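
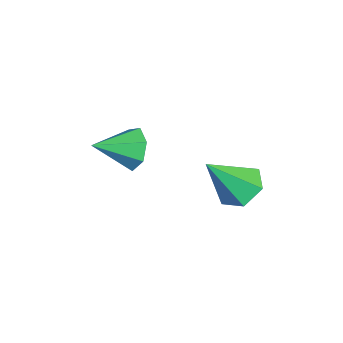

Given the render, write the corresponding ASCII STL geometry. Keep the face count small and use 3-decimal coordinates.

solid 
facet normal -0.253 0.882 -0.397
outer loop
vertex 3.123 0.871 3.08
vertex 2.721 0.457 2.416
vertex 2.385 0.709 3.19
endloop
endfacet
facet normal 0.152 -0.020 0.988
outer loop
vertex 3.123 0.871 3.08
vertex 2.385 0.709 3.19
vertex 3.119 -0.937 3.044
endloop
endfacet
facet normal -0.252 0.883 -0.397
outer loop
vertex 2.385 0.709 3.19
vertex 2.721 0.457 2.416
vertex 1.9 0.358 2.717
endloop
endfacet
facet normal -0.539 -0.310 0.783
outer loop
vertex 2.385 0.709 3.19
vertex 1.9 0.358 2.717
vertex 3.119 -0.937 3.044
endloop
endfacet
facet normal -0.252 0.882 -0.397
outer loop
vertex 1.9 0.358 2.717
vertex 2.721 0.457 2.416
vertex 2.032 0.081 2.018
endloop
endfacet
facet normal -0.738 -0.663 0.124
outer loop
vertex 1.9 0.358 2.717
vertex 2.032 0.081 2.018
vertex 3.119 -0.937 3.044
endloop
endfacet
facet normal -0.253 0.883 -0.397
outer loop
vertex 2.032 0.081 2.018
vertex 2.721 0.457 2.416
vertex 2.683 0.088 1.619
endloop
endfacet
facet normal -0.296 -0.816 -0.497
outer loop
vertex 2.032 0.081 2.018
vertex 2.683 0.088 1.619
vertex 3.119 -0.937 3.044
endloop
endfacet
facet normal -0.251 0.883 -0.397
outer loop
vertex 2.683 0.088 1.619
vertex 2.721 0.457 2.416
vertex 3.363 0.372 1.82
endloop
endfacet
facet normal 0.452 -0.653 -0.608
outer loop
vertex 2.683 0.088 1.619
vertex 3.363 0.372 1.82
vertex 3.119 -0.937 3.044
endloop
endfacet
facet normal -0.252 0.882 -0.397
outer loop
vertex 3.363 0.372 1.82
vertex 2.721 0.457 2.416
vertex 3.558 0.721 2.471
endloop
endfacet
facet normal 0.947 -0.294 -0.126
outer loop
vertex 3.363 0.372 1.82
vertex 3.558 0.721 2.471
vertex 3.119 -0.937 3.044
endloop
endfacet
facet normal -0.252 0.882 -0.397
outer loop
vertex 3.558 0.721 2.471
vertex 2.721 0.457 2.416
vertex 3.123 0.871 3.08
endloop
endfacet
facet normal 0.812 -0.013 0.583
outer loop
vertex 3.558 0.721 2.471
vertex 3.123 0.871 3.08
vertex 3.119 -0.937 3.044
endloop
endfacet
facet normal -0.200 0.575 -0.793
outer loop
vertex 4.135 4.586 1.254
vertex 3.581 3.922 0.912
vertex 3.232 4.575 1.474
endloop
endfacet
facet normal 0.190 0.556 0.809
outer loop
vertex 4.135 4.586 1.254
vertex 3.232 4.575 1.474
vertex 3.999 2.718 2.568
endloop
endfacet
facet normal -0.200 0.575 -0.793
outer loop
vertex 3.232 4.575 1.474
vertex 3.581 3.922 0.912
vertex 2.678 3.911 1.132
endloop
endfacet
facet normal -0.654 0.165 0.739
outer loop
vertex 3.232 4.575 1.474
vertex 2.678 3.911 1.132
vertex 3.999 2.718 2.568
endloop
endfacet
facet normal -0.200 0.576 -0.792
outer loop
vertex 2.678 3.911 1.132
vertex 3.581 3.922 0.912
vertex 3.027 3.258 0.569
endloop
endfacet
facet normal -0.773 -0.598 0.214
outer loop
vertex 2.678 3.911 1.132
vertex 3.027 3.258 0.569
vertex 3.999 2.718 2.568
endloop
endfacet
facet normal -0.200 0.576 -0.792
outer loop
vertex 3.027 3.258 0.569
vertex 3.581 3.922 0.912
vertex 3.93 3.269 0.349
endloop
endfacet
facet normal -0.047 -0.970 -0.239
outer loop
vertex 3.027 3.258 0.569
vertex 3.93 3.269 0.349
vertex 3.999 2.718 2.568
endloop
endfacet
facet normal -0.201 0.576 -0.792
outer loop
vertex 3.93 3.269 0.349
vertex 3.581 3.922 0.912
vertex 4.484 3.933 0.691
endloop
endfacet
facet normal 0.798 -0.579 -0.169
outer loop
vertex 3.93 3.269 0.349
vertex 4.484 3.933 0.691
vertex 3.999 2.718 2.568
endloop
endfacet
facet normal -0.201 0.576 -0.792
outer loop
vertex 4.484 3.933 0.691
vertex 3.581 3.922 0.912
vertex 4.135 4.586 1.254
endloop
endfacet
facet normal 0.917 0.183 0.355
outer loop
vertex 4.484 3.933 0.691
vertex 4.135 4.586 1.254
vertex 3.999 2.718 2.568
endloop
endfacet

endsolid


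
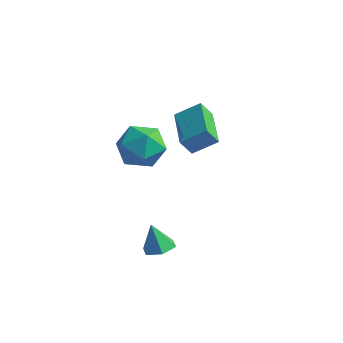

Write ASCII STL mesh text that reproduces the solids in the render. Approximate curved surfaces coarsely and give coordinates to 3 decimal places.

solid 
facet normal -0.677 -0.506 -0.535
outer loop
vertex 0.209 2.481 1.869
vertex -1.194 4.136 2.078
vertex 0.567 2.89 1.029
endloop
endfacet
facet normal 0.644 -0.759 -0.095
outer loop
vertex 1.494 3.584 1.762
vertex 0.209 2.481 1.869
vertex 0.567 2.89 1.029
endloop
endfacet
facet normal -0.677 -0.506 -0.535
outer loop
vertex 0.567 2.89 1.029
vertex -1.194 4.136 2.078
vertex -0.837 4.546 1.239
endloop
endfacet
facet normal 0.357 0.409 -0.839
outer loop
vertex -0.837 4.546 1.239
vertex 1.494 3.584 1.762
vertex 0.567 2.89 1.029
endloop
endfacet
facet normal -0.358 -0.409 0.840
outer loop
vertex 0.209 2.481 1.869
vertex -0.267 4.83 2.811
vertex -1.194 4.136 2.078
endloop
endfacet
facet normal 0.644 -0.759 -0.097
outer loop
vertex 1.137 3.174 2.601
vertex 0.209 2.481 1.869
vertex 1.494 3.584 1.762
endloop
endfacet
facet normal -0.357 -0.409 0.840
outer loop
vertex 1.137 3.174 2.601
vertex -0.267 4.83 2.811
vertex 0.209 2.481 1.869
endloop
endfacet
facet normal -0.644 0.759 0.097
outer loop
vertex -1.194 4.136 2.078
vertex -0.267 4.83 2.811
vertex -0.837 4.546 1.239
endloop
endfacet
facet normal 0.357 0.409 -0.840
outer loop
vertex 0.091 5.239 1.971
vertex 1.494 3.584 1.762
vertex -0.837 4.546 1.239
endloop
endfacet
facet normal -0.643 0.760 0.096
outer loop
vertex -0.837 4.546 1.239
vertex -0.267 4.83 2.811
vertex 0.091 5.239 1.971
endloop
endfacet
facet normal 0.677 0.506 0.535
outer loop
vertex 0.091 5.239 1.971
vertex 1.137 3.174 2.601
vertex 1.494 3.584 1.762
endloop
endfacet
facet normal 0.677 0.506 0.535
outer loop
vertex -0.267 4.83 2.811
vertex 1.137 3.174 2.601
vertex 0.091 5.239 1.971
endloop
endfacet
facet normal 0.345 -0.035 -0.938
outer loop
vertex 2.349 -0.981 -1.683
vertex 1.662 -1.193 -1.928
vertex 1.84 -0.456 -1.89
endloop
endfacet
facet normal 0.437 0.663 0.607
outer loop
vertex 2.349 -0.981 -1.683
vertex 1.84 -0.456 -1.89
vertex 1.198 -1.147 -0.672
endloop
endfacet
facet normal 0.345 -0.035 -0.938
outer loop
vertex 1.84 -0.456 -1.89
vertex 1.662 -1.193 -1.928
vertex 1.153 -0.668 -2.135
endloop
endfacet
facet normal -0.377 0.877 0.299
outer loop
vertex 1.84 -0.456 -1.89
vertex 1.153 -0.668 -2.135
vertex 1.198 -1.147 -0.672
endloop
endfacet
facet normal 0.346 -0.034 -0.938
outer loop
vertex 1.153 -0.668 -2.135
vertex 1.662 -1.193 -1.928
vertex 0.975 -1.406 -2.174
endloop
endfacet
facet normal -0.968 0.228 0.104
outer loop
vertex 1.153 -0.668 -2.135
vertex 0.975 -1.406 -2.174
vertex 1.198 -1.147 -0.672
endloop
endfacet
facet normal 0.346 -0.034 -0.937
outer loop
vertex 0.975 -1.406 -2.174
vertex 1.662 -1.193 -1.928
vertex 1.483 -1.931 -1.967
endloop
endfacet
facet normal -0.743 -0.632 0.219
outer loop
vertex 0.975 -1.406 -2.174
vertex 1.483 -1.931 -1.967
vertex 1.198 -1.147 -0.672
endloop
endfacet
facet normal 0.346 -0.034 -0.937
outer loop
vertex 1.483 -1.931 -1.967
vertex 1.662 -1.193 -1.928
vertex 2.17 -1.719 -1.721
endloop
endfacet
facet normal 0.072 -0.846 0.528
outer loop
vertex 1.483 -1.931 -1.967
vertex 2.17 -1.719 -1.721
vertex 1.198 -1.147 -0.672
endloop
endfacet
facet normal 0.345 -0.035 -0.938
outer loop
vertex 2.17 -1.719 -1.721
vertex 1.662 -1.193 -1.928
vertex 2.349 -0.981 -1.683
endloop
endfacet
facet normal 0.663 -0.198 0.722
outer loop
vertex 2.17 -1.719 -1.721
vertex 2.349 -0.981 -1.683
vertex 1.198 -1.147 -0.672
endloop
endfacet
facet normal -0.436 0.708 0.555
outer loop
vertex -0.843 0.913 3.007
vertex -0.769 0.204 3.97
vertex 0.126 0.958 3.711
endloop
endfacet
facet normal -0.062 0.998 0.021
outer loop
vertex -0.843 0.913 3.007
vertex 0.126 0.958 3.711
vertex 0.249 0.991 2.519
endloop
endfacet
facet normal -0.318 0.740 -0.593
outer loop
vertex -0.843 0.913 3.007
vertex 0.249 0.991 2.519
vertex -0.569 0.257 2.042
endloop
endfacet
facet normal -0.850 0.291 -0.439
outer loop
vertex -0.843 0.913 3.007
vertex -0.569 0.257 2.042
vertex -1.199 -0.23 2.939
endloop
endfacet
facet normal -0.924 0.272 0.271
outer loop
vertex -0.843 0.913 3.007
vertex -1.199 -0.23 2.939
vertex -0.769 0.204 3.97
endloop
endfacet
facet normal 0.615 0.784 0.085
outer loop
vertex 0.249 0.991 2.519
vertex 0.126 0.958 3.711
vertex 0.999 0.33 3.181
endloop
endfacet
facet normal 0.010 0.315 0.949
outer loop
vertex 0.126 0.958 3.711
vertex -0.769 0.204 3.97
vertex 0.369 -0.157 4.078
endloop
endfacet
facet normal -0.778 -0.393 0.490
outer loop
vertex -0.769 0.204 3.97
vertex -1.199 -0.23 2.939
vertex -0.449 -0.891 3.601
endloop
endfacet
facet normal -0.660 -0.361 -0.659
outer loop
vertex -1.199 -0.23 2.939
vertex -0.569 0.257 2.042
vertex -0.326 -0.858 2.409
endloop
endfacet
facet normal 0.202 0.365 -0.909
outer loop
vertex -0.569 0.257 2.042
vertex 0.249 0.991 2.519
vertex 0.569 -0.104 2.15
endloop
endfacet
facet normal 0.850 -0.291 0.439
outer loop
vertex 0.643 -0.813 3.113
vertex 0.999 0.33 3.181
vertex 0.369 -0.157 4.078
endloop
endfacet
facet normal 0.318 -0.740 0.593
outer loop
vertex 0.643 -0.813 3.113
vertex 0.369 -0.157 4.078
vertex -0.449 -0.891 3.601
endloop
endfacet
facet normal 0.062 -0.998 -0.021
outer loop
vertex 0.643 -0.813 3.113
vertex -0.449 -0.891 3.601
vertex -0.326 -0.858 2.409
endloop
endfacet
facet normal 0.436 -0.708 -0.555
outer loop
vertex 0.643 -0.813 3.113
vertex -0.326 -0.858 2.409
vertex 0.569 -0.104 2.15
endloop
endfacet
facet normal 0.924 -0.272 -0.271
outer loop
vertex 0.643 -0.813 3.113
vertex 0.569 -0.104 2.15
vertex 0.999 0.33 3.181
endloop
endfacet
facet normal 0.660 0.361 0.659
outer loop
vertex 0.369 -0.157 4.078
vertex 0.999 0.33 3.181
vertex 0.126 0.958 3.711
endloop
endfacet
facet normal -0.202 -0.365 0.909
outer loop
vertex -0.449 -0.891 3.601
vertex 0.369 -0.157 4.078
vertex -0.769 0.204 3.97
endloop
endfacet
facet normal -0.615 -0.784 -0.085
outer loop
vertex -0.326 -0.858 2.409
vertex -0.449 -0.891 3.601
vertex -1.199 -0.23 2.939
endloop
endfacet
facet normal -0.010 -0.315 -0.949
outer loop
vertex 0.569 -0.104 2.15
vertex -0.326 -0.858 2.409
vertex -0.569 0.257 2.042
endloop
endfacet
facet normal 0.778 0.393 -0.490
outer loop
vertex 0.999 0.33 3.181
vertex 0.569 -0.104 2.15
vertex 0.249 0.991 2.519
endloop
endfacet

endsolid


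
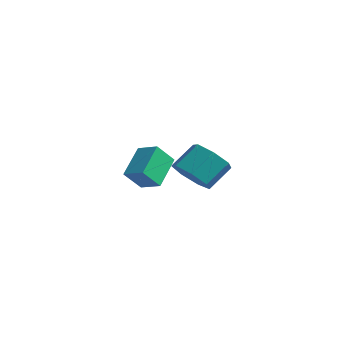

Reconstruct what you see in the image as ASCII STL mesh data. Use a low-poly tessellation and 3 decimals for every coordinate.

solid 
facet normal -0.931 -0.185 -0.314
outer loop
vertex 1.002 -1.979 -0.672
vertex 0.438 -0.782 0.298
vertex 1.142 -1.208 -1.541
endloop
endfacet
facet normal 0.343 -0.729 -0.592
outer loop
vertex 2.102 -1.018 -1.218
vertex 1.002 -1.979 -0.672
vertex 1.142 -1.208 -1.541
endloop
endfacet
facet normal -0.931 -0.185 -0.314
outer loop
vertex 1.142 -1.208 -1.541
vertex 0.438 -0.782 0.298
vertex 0.578 -0.012 -0.571
endloop
endfacet
facet normal 0.120 0.659 -0.743
outer loop
vertex 0.578 -0.012 -0.571
vertex 2.102 -1.018 -1.218
vertex 1.142 -1.208 -1.541
endloop
endfacet
facet normal -0.120 -0.658 0.743
outer loop
vertex 1.002 -1.979 -0.672
vertex 1.398 -0.592 0.621
vertex 0.438 -0.782 0.298
endloop
endfacet
facet normal 0.344 -0.730 -0.591
outer loop
vertex 1.962 -1.788 -0.349
vertex 1.002 -1.979 -0.672
vertex 2.102 -1.018 -1.218
endloop
endfacet
facet normal -0.119 -0.659 0.743
outer loop
vertex 1.962 -1.788 -0.349
vertex 1.398 -0.592 0.621
vertex 1.002 -1.979 -0.672
endloop
endfacet
facet normal -0.343 0.730 0.591
outer loop
vertex 0.438 -0.782 0.298
vertex 1.398 -0.592 0.621
vertex 0.578 -0.012 -0.571
endloop
endfacet
facet normal 0.119 0.658 -0.743
outer loop
vertex 1.538 0.179 -0.248
vertex 2.102 -1.018 -1.218
vertex 0.578 -0.012 -0.571
endloop
endfacet
facet normal -0.344 0.729 0.592
outer loop
vertex 0.578 -0.012 -0.571
vertex 1.398 -0.592 0.621
vertex 1.538 0.179 -0.248
endloop
endfacet
facet normal 0.931 0.185 0.314
outer loop
vertex 1.538 0.179 -0.248
vertex 1.962 -1.788 -0.349
vertex 2.102 -1.018 -1.218
endloop
endfacet
facet normal 0.931 0.185 0.314
outer loop
vertex 1.398 -0.592 0.621
vertex 1.962 -1.788 -0.349
vertex 1.538 0.179 -0.248
endloop
endfacet
facet normal -0.085 -0.737 -0.671
outer loop
vertex 0.168 3.082 -2.77
vertex -0.874 3.087 -2.643
vertex -0.294 3.639 -3.323
endloop
endfacet
facet normal 0.858 0.288 -0.426
outer loop
vertex 0.168 3.082 -2.77
vertex -0.294 3.639 -3.323
vertex 0.296 4.187 -1.764
endloop
endfacet
facet normal 0.858 0.288 -0.426
outer loop
vertex 0.296 4.187 -1.764
vertex -0.294 3.639 -3.323
vertex -0.166 4.744 -2.317
endloop
endfacet
facet normal 0.086 0.737 0.670
outer loop
vertex 0.296 4.187 -1.764
vertex -0.166 4.744 -2.317
vertex -0.746 4.193 -1.637
endloop
endfacet
facet normal -0.086 -0.737 -0.671
outer loop
vertex -0.294 3.639 -3.323
vertex -0.874 3.087 -2.643
vertex -1.194 3.781 -3.364
endloop
endfacet
facet normal 0.138 0.658 -0.740
outer loop
vertex -0.294 3.639 -3.323
vertex -1.194 3.781 -3.364
vertex -0.166 4.744 -2.317
endloop
endfacet
facet normal 0.138 0.658 -0.740
outer loop
vertex -0.166 4.744 -2.317
vertex -1.194 3.781 -3.364
vertex -1.066 4.886 -2.358
endloop
endfacet
facet normal 0.086 0.737 0.670
outer loop
vertex -0.166 4.744 -2.317
vertex -1.066 4.886 -2.358
vertex -0.746 4.193 -1.637
endloop
endfacet
facet normal -0.085 -0.737 -0.671
outer loop
vertex -1.194 3.781 -3.364
vertex -0.874 3.087 -2.643
vertex -1.852 3.4 -2.862
endloop
endfacet
facet normal -0.686 0.531 -0.496
outer loop
vertex -1.194 3.781 -3.364
vertex -1.852 3.4 -2.862
vertex -1.066 4.886 -2.358
endloop
endfacet
facet normal -0.686 0.531 -0.496
outer loop
vertex -1.066 4.886 -2.358
vertex -1.852 3.4 -2.862
vertex -1.724 4.505 -1.856
endloop
endfacet
facet normal 0.085 0.737 0.671
outer loop
vertex -1.066 4.886 -2.358
vertex -1.724 4.505 -1.856
vertex -0.746 4.193 -1.637
endloop
endfacet
facet normal -0.086 -0.737 -0.671
outer loop
vertex -1.852 3.4 -2.862
vertex -0.874 3.087 -2.643
vertex -1.774 2.784 -2.195
endloop
endfacet
facet normal -0.993 0.005 0.121
outer loop
vertex -1.852 3.4 -2.862
vertex -1.774 2.784 -2.195
vertex -1.724 4.505 -1.856
endloop
endfacet
facet normal -0.993 0.005 0.121
outer loop
vertex -1.724 4.505 -1.856
vertex -1.774 2.784 -2.195
vertex -1.646 3.889 -1.189
endloop
endfacet
facet normal 0.085 0.737 0.671
outer loop
vertex -1.724 4.505 -1.856
vertex -1.646 3.889 -1.189
vertex -0.746 4.193 -1.637
endloop
endfacet
facet normal -0.086 -0.737 -0.671
outer loop
vertex -1.774 2.784 -2.195
vertex -0.874 3.087 -2.643
vertex -1.018 2.396 -1.866
endloop
endfacet
facet normal -0.552 -0.526 0.648
outer loop
vertex -1.774 2.784 -2.195
vertex -1.018 2.396 -1.866
vertex -1.646 3.889 -1.189
endloop
endfacet
facet normal -0.551 -0.526 0.648
outer loop
vertex -1.646 3.889 -1.189
vertex -1.018 2.396 -1.866
vertex -0.89 3.502 -0.86
endloop
endfacet
facet normal 0.085 0.737 0.671
outer loop
vertex -1.646 3.889 -1.189
vertex -0.89 3.502 -0.86
vertex -0.746 4.193 -1.637
endloop
endfacet
facet normal -0.085 -0.737 -0.671
outer loop
vertex -1.018 2.396 -1.866
vertex -0.874 3.087 -2.643
vertex -0.154 2.529 -2.121
endloop
endfacet
facet normal 0.304 -0.660 0.687
outer loop
vertex -1.018 2.396 -1.866
vertex -0.154 2.529 -2.121
vertex -0.89 3.502 -0.86
endloop
endfacet
facet normal 0.304 -0.660 0.687
outer loop
vertex -0.89 3.502 -0.86
vertex -0.154 2.529 -2.121
vertex -0.026 3.634 -1.115
endloop
endfacet
facet normal 0.085 0.737 0.671
outer loop
vertex -0.89 3.502 -0.86
vertex -0.026 3.634 -1.115
vertex -0.746 4.193 -1.637
endloop
endfacet
facet normal -0.085 -0.737 -0.670
outer loop
vertex -0.154 2.529 -2.121
vertex -0.874 3.087 -2.643
vertex 0.168 3.082 -2.77
endloop
endfacet
facet normal 0.932 -0.298 0.209
outer loop
vertex -0.154 2.529 -2.121
vertex 0.168 3.082 -2.77
vertex -0.026 3.634 -1.115
endloop
endfacet
facet normal 0.932 -0.298 0.209
outer loop
vertex -0.026 3.634 -1.115
vertex 0.168 3.082 -2.77
vertex 0.296 4.187 -1.764
endloop
endfacet
facet normal 0.086 0.737 0.671
outer loop
vertex -0.026 3.634 -1.115
vertex 0.296 4.187 -1.764
vertex -0.746 4.193 -1.637
endloop
endfacet

endsolid


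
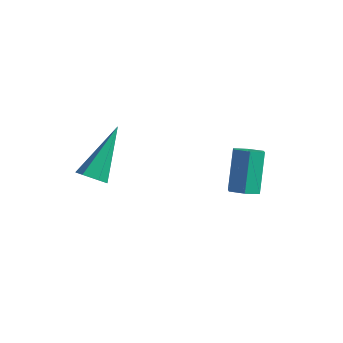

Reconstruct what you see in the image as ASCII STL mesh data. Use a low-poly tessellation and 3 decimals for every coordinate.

solid 
facet normal 0.052 -0.704 -0.708
outer loop
vertex -0.723 -2.243 1.845
vertex -1.222 -2.44 2.004
vertex -1.19 -2.042 1.611
endloop
endfacet
facet normal 0.524 0.751 -0.401
outer loop
vertex -0.723 -2.243 1.845
vertex -1.19 -2.042 1.611
vertex -1.338 -0.9 3.556
endloop
endfacet
facet normal 0.052 -0.704 -0.709
outer loop
vertex -1.19 -2.042 1.611
vertex -1.222 -2.44 2.004
vertex -1.69 -2.239 1.77
endloop
endfacet
facet normal -0.449 0.755 -0.478
outer loop
vertex -1.19 -2.042 1.611
vertex -1.69 -2.239 1.77
vertex -1.338 -0.9 3.556
endloop
endfacet
facet normal 0.053 -0.703 -0.709
outer loop
vertex -1.69 -2.239 1.77
vertex -1.222 -2.44 2.004
vertex -1.722 -2.637 2.162
endloop
endfacet
facet normal -0.985 0.156 0.078
outer loop
vertex -1.69 -2.239 1.77
vertex -1.722 -2.637 2.162
vertex -1.338 -0.9 3.556
endloop
endfacet
facet normal 0.053 -0.703 -0.709
outer loop
vertex -1.722 -2.637 2.162
vertex -1.222 -2.44 2.004
vertex -1.254 -2.838 2.396
endloop
endfacet
facet normal -0.546 -0.447 0.708
outer loop
vertex -1.722 -2.637 2.162
vertex -1.254 -2.838 2.396
vertex -1.338 -0.9 3.556
endloop
endfacet
facet normal 0.053 -0.703 -0.709
outer loop
vertex -1.254 -2.838 2.396
vertex -1.222 -2.44 2.004
vertex -0.755 -2.641 2.238
endloop
endfacet
facet normal 0.426 -0.451 0.784
outer loop
vertex -1.254 -2.838 2.396
vertex -0.755 -2.641 2.238
vertex -1.338 -0.9 3.556
endloop
endfacet
facet normal 0.052 -0.704 -0.708
outer loop
vertex -0.755 -2.641 2.238
vertex -1.222 -2.44 2.004
vertex -0.723 -2.243 1.845
endloop
endfacet
facet normal 0.962 0.149 0.229
outer loop
vertex -0.755 -2.641 2.238
vertex -0.723 -2.243 1.845
vertex -1.338 -0.9 3.556
endloop
endfacet
facet normal 0.241 -0.494 -0.835
outer loop
vertex 3.668 0.031 1.983
vertex 3.116 -0.063 1.879
vertex 3.369 0.406 1.675
endloop
endfacet
facet normal 0.817 0.568 -0.101
outer loop
vertex 3.668 0.031 1.983
vertex 3.369 0.406 1.675
vertex 3.277 0.836 3.345
endloop
endfacet
facet normal 0.817 0.568 -0.101
outer loop
vertex 3.277 0.836 3.345
vertex 3.369 0.406 1.675
vertex 2.978 1.211 3.037
endloop
endfacet
facet normal -0.240 0.495 0.835
outer loop
vertex 3.277 0.836 3.345
vertex 2.978 1.211 3.037
vertex 2.724 0.743 3.241
endloop
endfacet
facet normal 0.241 -0.494 -0.836
outer loop
vertex 3.369 0.406 1.675
vertex 3.116 -0.063 1.879
vertex 2.816 0.312 1.571
endloop
endfacet
facet normal -0.048 0.854 -0.518
outer loop
vertex 3.369 0.406 1.675
vertex 2.816 0.312 1.571
vertex 2.978 1.211 3.037
endloop
endfacet
facet normal -0.046 0.854 -0.519
outer loop
vertex 2.978 1.211 3.037
vertex 2.816 0.312 1.571
vertex 2.425 1.118 2.933
endloop
endfacet
facet normal -0.240 0.495 0.835
outer loop
vertex 2.978 1.211 3.037
vertex 2.425 1.118 2.933
vertex 2.724 0.743 3.241
endloop
endfacet
facet normal 0.240 -0.494 -0.836
outer loop
vertex 2.816 0.312 1.571
vertex 3.116 -0.063 1.879
vertex 2.563 -0.156 1.775
endloop
endfacet
facet normal -0.863 0.285 -0.417
outer loop
vertex 2.816 0.312 1.571
vertex 2.563 -0.156 1.775
vertex 2.425 1.118 2.933
endloop
endfacet
facet normal -0.864 0.285 -0.416
outer loop
vertex 2.425 1.118 2.933
vertex 2.563 -0.156 1.775
vertex 2.172 0.649 3.137
endloop
endfacet
facet normal -0.241 0.494 0.835
outer loop
vertex 2.425 1.118 2.933
vertex 2.172 0.649 3.137
vertex 2.724 0.743 3.241
endloop
endfacet
facet normal 0.240 -0.495 -0.835
outer loop
vertex 2.563 -0.156 1.775
vertex 3.116 -0.063 1.879
vertex 2.862 -0.531 2.083
endloop
endfacet
facet normal -0.817 -0.568 0.101
outer loop
vertex 2.563 -0.156 1.775
vertex 2.862 -0.531 2.083
vertex 2.172 0.649 3.137
endloop
endfacet
facet normal -0.817 -0.568 0.101
outer loop
vertex 2.172 0.649 3.137
vertex 2.862 -0.531 2.083
vertex 2.471 0.274 3.445
endloop
endfacet
facet normal -0.241 0.494 0.835
outer loop
vertex 2.172 0.649 3.137
vertex 2.471 0.274 3.445
vertex 2.724 0.743 3.241
endloop
endfacet
facet normal 0.240 -0.495 -0.835
outer loop
vertex 2.862 -0.531 2.083
vertex 3.116 -0.063 1.879
vertex 3.415 -0.438 2.187
endloop
endfacet
facet normal 0.046 -0.854 0.518
outer loop
vertex 2.862 -0.531 2.083
vertex 3.415 -0.438 2.187
vertex 2.471 0.274 3.445
endloop
endfacet
facet normal 0.048 -0.854 0.519
outer loop
vertex 2.471 0.274 3.445
vertex 3.415 -0.438 2.187
vertex 3.024 0.368 3.549
endloop
endfacet
facet normal -0.241 0.494 0.836
outer loop
vertex 2.471 0.274 3.445
vertex 3.024 0.368 3.549
vertex 2.724 0.743 3.241
endloop
endfacet
facet normal 0.241 -0.494 -0.835
outer loop
vertex 3.415 -0.438 2.187
vertex 3.116 -0.063 1.879
vertex 3.668 0.031 1.983
endloop
endfacet
facet normal 0.863 -0.285 0.416
outer loop
vertex 3.415 -0.438 2.187
vertex 3.668 0.031 1.983
vertex 3.024 0.368 3.549
endloop
endfacet
facet normal 0.863 -0.285 0.416
outer loop
vertex 3.024 0.368 3.549
vertex 3.668 0.031 1.983
vertex 3.277 0.836 3.345
endloop
endfacet
facet normal -0.240 0.494 0.836
outer loop
vertex 3.024 0.368 3.549
vertex 3.277 0.836 3.345
vertex 2.724 0.743 3.241
endloop
endfacet

endsolid


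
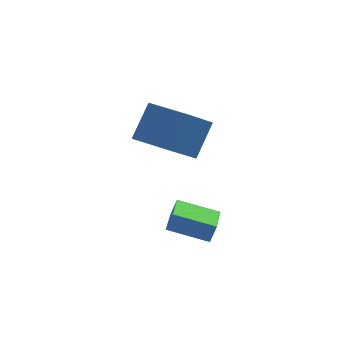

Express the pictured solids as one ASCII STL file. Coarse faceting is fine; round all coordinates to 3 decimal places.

solid 
facet normal -0.712 0.695 -0.105
outer loop
vertex -3.871 0.467 3.06
vertex -3.124 1.444 4.456
vertex -2.787 1.392 1.833
endloop
endfacet
facet normal -0.401 -0.525 -0.750
outer loop
vertex -1.356 -0.004 2.044
vertex -3.871 0.467 3.06
vertex -2.787 1.392 1.833
endloop
endfacet
facet normal -0.712 0.695 -0.105
outer loop
vertex -2.787 1.392 1.833
vertex -3.124 1.444 4.456
vertex -2.04 2.369 3.229
endloop
endfacet
facet normal 0.576 0.492 -0.653
outer loop
vertex -2.04 2.369 3.229
vertex -1.356 -0.004 2.044
vertex -2.787 1.392 1.833
endloop
endfacet
facet normal -0.576 -0.492 0.653
outer loop
vertex -3.871 0.467 3.06
vertex -1.693 0.048 4.667
vertex -3.124 1.444 4.456
endloop
endfacet
facet normal -0.401 -0.525 -0.750
outer loop
vertex -2.44 -0.929 3.271
vertex -3.871 0.467 3.06
vertex -1.356 -0.004 2.044
endloop
endfacet
facet normal -0.576 -0.492 0.653
outer loop
vertex -2.44 -0.929 3.271
vertex -1.693 0.048 4.667
vertex -3.871 0.467 3.06
endloop
endfacet
facet normal 0.401 0.525 0.750
outer loop
vertex -3.124 1.444 4.456
vertex -1.693 0.048 4.667
vertex -2.04 2.369 3.229
endloop
endfacet
facet normal 0.576 0.492 -0.653
outer loop
vertex -0.609 0.973 3.44
vertex -1.356 -0.004 2.044
vertex -2.04 2.369 3.229
endloop
endfacet
facet normal 0.401 0.525 0.750
outer loop
vertex -2.04 2.369 3.229
vertex -1.693 0.048 4.667
vertex -0.609 0.973 3.44
endloop
endfacet
facet normal 0.712 -0.695 0.105
outer loop
vertex -0.609 0.973 3.44
vertex -2.44 -0.929 3.271
vertex -1.356 -0.004 2.044
endloop
endfacet
facet normal 0.712 -0.695 0.105
outer loop
vertex -1.693 0.048 4.667
vertex -2.44 -0.929 3.271
vertex -0.609 0.973 3.44
endloop
endfacet
facet normal -0.927 0.248 0.280
outer loop
vertex -2.394 -1.152 -0.413
vertex -2.094 0.263 -0.673
vertex -2.673 -1.247 -1.253
endloop
endfacet
facet normal -0.204 -0.963 0.177
outer loop
vertex -0.966 -1.703 -1.767
vertex -2.394 -1.152 -0.413
vertex -2.673 -1.247 -1.253
endloop
endfacet
facet normal -0.927 0.248 0.280
outer loop
vertex -2.673 -1.247 -1.253
vertex -2.094 0.263 -0.673
vertex -2.373 0.168 -1.513
endloop
endfacet
facet normal -0.313 -0.107 -0.944
outer loop
vertex -2.373 0.168 -1.513
vertex -0.966 -1.703 -1.767
vertex -2.673 -1.247 -1.253
endloop
endfacet
facet normal 0.313 0.107 0.944
outer loop
vertex -2.394 -1.152 -0.413
vertex -0.387 -0.193 -1.187
vertex -2.094 0.263 -0.673
endloop
endfacet
facet normal -0.204 -0.963 0.177
outer loop
vertex -0.687 -1.608 -0.927
vertex -2.394 -1.152 -0.413
vertex -0.966 -1.703 -1.767
endloop
endfacet
facet normal 0.313 0.107 0.944
outer loop
vertex -0.687 -1.608 -0.927
vertex -0.387 -0.193 -1.187
vertex -2.394 -1.152 -0.413
endloop
endfacet
facet normal 0.204 0.963 -0.177
outer loop
vertex -2.094 0.263 -0.673
vertex -0.387 -0.193 -1.187
vertex -2.373 0.168 -1.513
endloop
endfacet
facet normal -0.313 -0.107 -0.944
outer loop
vertex -0.666 -0.288 -2.027
vertex -0.966 -1.703 -1.767
vertex -2.373 0.168 -1.513
endloop
endfacet
facet normal 0.204 0.963 -0.177
outer loop
vertex -2.373 0.168 -1.513
vertex -0.387 -0.193 -1.187
vertex -0.666 -0.288 -2.027
endloop
endfacet
facet normal 0.927 -0.248 -0.280
outer loop
vertex -0.666 -0.288 -2.027
vertex -0.687 -1.608 -0.927
vertex -0.966 -1.703 -1.767
endloop
endfacet
facet normal 0.927 -0.248 -0.280
outer loop
vertex -0.387 -0.193 -1.187
vertex -0.687 -1.608 -0.927
vertex -0.666 -0.288 -2.027
endloop
endfacet

endsolid


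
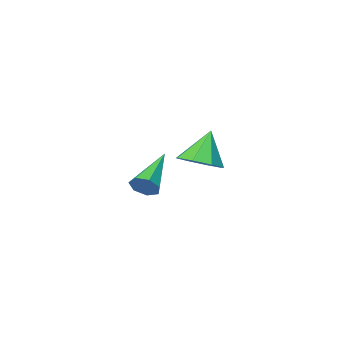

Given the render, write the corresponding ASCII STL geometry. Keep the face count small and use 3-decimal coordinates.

solid 
facet normal 0.426 0.201 -0.882
outer loop
vertex -2.219 0.386 1.454
vertex -2.923 -0.198 0.981
vertex -2.856 0.797 1.24
endloop
endfacet
facet normal 0.149 0.629 0.763
outer loop
vertex -2.219 0.386 1.454
vertex -2.856 0.797 1.24
vertex -3.657 -0.542 2.499
endloop
endfacet
facet normal 0.426 0.201 -0.882
outer loop
vertex -2.856 0.797 1.24
vertex -2.923 -0.198 0.981
vertex -3.533 0.625 0.874
endloop
endfacet
facet normal -0.456 0.739 0.496
outer loop
vertex -2.856 0.797 1.24
vertex -3.533 0.625 0.874
vertex -3.657 -0.542 2.499
endloop
endfacet
facet normal 0.425 0.201 -0.882
outer loop
vertex -3.533 0.625 0.874
vertex -2.923 -0.198 0.981
vertex -3.853 -0.029 0.571
endloop
endfacet
facet normal -0.914 0.360 0.189
outer loop
vertex -3.533 0.625 0.874
vertex -3.853 -0.029 0.571
vertex -3.657 -0.542 2.499
endloop
endfacet
facet normal 0.426 0.201 -0.882
outer loop
vertex -3.853 -0.029 0.571
vertex -2.923 -0.198 0.981
vertex -3.628 -0.782 0.508
endloop
endfacet
facet normal -0.957 -0.288 0.021
outer loop
vertex -3.853 -0.029 0.571
vertex -3.628 -0.782 0.508
vertex -3.657 -0.542 2.499
endloop
endfacet
facet normal 0.427 0.200 -0.882
outer loop
vertex -3.628 -0.782 0.508
vertex -2.923 -0.198 0.981
vertex -2.991 -1.193 0.723
endloop
endfacet
facet normal -0.561 -0.823 0.091
outer loop
vertex -3.628 -0.782 0.508
vertex -2.991 -1.193 0.723
vertex -3.657 -0.542 2.499
endloop
endfacet
facet normal 0.426 0.200 -0.882
outer loop
vertex -2.991 -1.193 0.723
vertex -2.923 -0.198 0.981
vertex -2.314 -1.021 1.089
endloop
endfacet
facet normal 0.043 -0.933 0.358
outer loop
vertex -2.991 -1.193 0.723
vertex -2.314 -1.021 1.089
vertex -3.657 -0.542 2.499
endloop
endfacet
facet normal 0.427 0.200 -0.882
outer loop
vertex -2.314 -1.021 1.089
vertex -2.923 -0.198 0.981
vertex -1.994 -0.367 1.392
endloop
endfacet
facet normal 0.501 -0.553 0.665
outer loop
vertex -2.314 -1.021 1.089
vertex -1.994 -0.367 1.392
vertex -3.657 -0.542 2.499
endloop
endfacet
facet normal 0.427 0.200 -0.882
outer loop
vertex -1.994 -0.367 1.392
vertex -2.923 -0.198 0.981
vertex -2.219 0.386 1.454
endloop
endfacet
facet normal 0.545 0.094 0.833
outer loop
vertex -1.994 -0.367 1.392
vertex -2.219 0.386 1.454
vertex -3.657 -0.542 2.499
endloop
endfacet
facet normal 0.713 0.527 -0.463
outer loop
vertex 2.467 4.111 2.839
vertex 2.112 4.146 2.332
vertex 2.137 4.535 2.814
endloop
endfacet
facet normal 0.146 0.171 0.974
outer loop
vertex 2.467 4.111 2.839
vertex 2.137 4.535 2.814
vertex 0.608 3.034 3.308
endloop
endfacet
facet normal 0.713 0.527 -0.462
outer loop
vertex 2.137 4.535 2.814
vertex 2.112 4.146 2.332
vertex 1.789 4.666 2.426
endloop
endfacet
facet normal -0.441 0.652 0.616
outer loop
vertex 2.137 4.535 2.814
vertex 1.789 4.666 2.426
vertex 0.608 3.034 3.308
endloop
endfacet
facet normal 0.714 0.527 -0.462
outer loop
vertex 1.789 4.666 2.426
vertex 2.112 4.146 2.332
vertex 1.684 4.406 1.967
endloop
endfacet
facet normal -0.833 0.541 -0.116
outer loop
vertex 1.789 4.666 2.426
vertex 1.684 4.406 1.967
vertex 0.608 3.034 3.308
endloop
endfacet
facet normal 0.714 0.526 -0.462
outer loop
vertex 1.684 4.406 1.967
vertex 2.112 4.146 2.332
vertex 1.902 3.949 1.783
endloop
endfacet
facet normal -0.736 -0.080 -0.672
outer loop
vertex 1.684 4.406 1.967
vertex 1.902 3.949 1.783
vertex 0.608 3.034 3.308
endloop
endfacet
facet normal 0.714 0.526 -0.462
outer loop
vertex 1.902 3.949 1.783
vertex 2.112 4.146 2.332
vertex 2.278 3.641 2.013
endloop
endfacet
facet normal -0.221 -0.742 -0.633
outer loop
vertex 1.902 3.949 1.783
vertex 2.278 3.641 2.013
vertex 0.608 3.034 3.308
endloop
endfacet
facet normal 0.713 0.527 -0.463
outer loop
vertex 2.278 3.641 2.013
vertex 2.112 4.146 2.332
vertex 2.53 3.713 2.483
endloop
endfacet
facet normal 0.322 -0.946 -0.028
outer loop
vertex 2.278 3.641 2.013
vertex 2.53 3.713 2.483
vertex 0.608 3.034 3.308
endloop
endfacet
facet normal 0.713 0.527 -0.463
outer loop
vertex 2.53 3.713 2.483
vertex 2.112 4.146 2.332
vertex 2.467 4.111 2.839
endloop
endfacet
facet normal 0.486 -0.539 0.688
outer loop
vertex 2.53 3.713 2.483
vertex 2.467 4.111 2.839
vertex 0.608 3.034 3.308
endloop
endfacet

endsolid


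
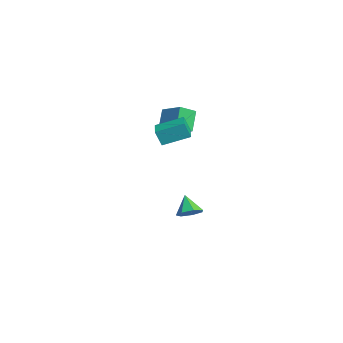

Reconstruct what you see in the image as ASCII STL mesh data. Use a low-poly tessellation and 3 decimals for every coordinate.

solid 
facet normal -0.983 0.177 -0.039
outer loop
vertex 0.821 -3.881 3.123
vertex 1.043 -2.528 3.653
vertex 0.91 -3.571 2.294
endloop
endfacet
facet normal -0.151 -0.921 -0.360
outer loop
vertex 2.257 -3.812 2.347
vertex 0.821 -3.881 3.123
vertex 0.91 -3.571 2.294
endloop
endfacet
facet normal -0.984 0.176 -0.039
outer loop
vertex 0.91 -3.571 2.294
vertex 1.043 -2.528 3.653
vertex 1.131 -2.218 2.823
endloop
endfacet
facet normal 0.099 0.348 -0.932
outer loop
vertex 1.131 -2.218 2.823
vertex 2.257 -3.812 2.347
vertex 0.91 -3.571 2.294
endloop
endfacet
facet normal -0.099 -0.349 0.932
outer loop
vertex 0.821 -3.881 3.123
vertex 2.39 -2.769 3.706
vertex 1.043 -2.528 3.653
endloop
endfacet
facet normal -0.150 -0.921 -0.360
outer loop
vertex 2.169 -4.122 3.177
vertex 0.821 -3.881 3.123
vertex 2.257 -3.812 2.347
endloop
endfacet
facet normal -0.100 -0.348 0.932
outer loop
vertex 2.169 -4.122 3.177
vertex 2.39 -2.769 3.706
vertex 0.821 -3.881 3.123
endloop
endfacet
facet normal 0.151 0.921 0.360
outer loop
vertex 1.043 -2.528 3.653
vertex 2.39 -2.769 3.706
vertex 1.131 -2.218 2.823
endloop
endfacet
facet normal 0.100 0.349 -0.932
outer loop
vertex 2.479 -2.459 2.877
vertex 2.257 -3.812 2.347
vertex 1.131 -2.218 2.823
endloop
endfacet
facet normal 0.150 0.921 0.360
outer loop
vertex 1.131 -2.218 2.823
vertex 2.39 -2.769 3.706
vertex 2.479 -2.459 2.877
endloop
endfacet
facet normal 0.984 -0.176 0.038
outer loop
vertex 2.479 -2.459 2.877
vertex 2.169 -4.122 3.177
vertex 2.257 -3.812 2.347
endloop
endfacet
facet normal 0.984 -0.176 0.040
outer loop
vertex 2.39 -2.769 3.706
vertex 2.169 -4.122 3.177
vertex 2.479 -2.459 2.877
endloop
endfacet
facet normal 0.602 0.097 -0.793
outer loop
vertex -1.327 -1.536 -3.704
vertex -1.893 -1.61 -4.143
vertex -1.619 -1.007 -3.861
endloop
endfacet
facet normal 0.288 0.415 0.863
outer loop
vertex -1.327 -1.536 -3.704
vertex -1.619 -1.007 -3.861
vertex -2.627 -1.73 -3.177
endloop
endfacet
facet normal 0.601 0.098 -0.793
outer loop
vertex -1.619 -1.007 -3.861
vertex -1.893 -1.61 -4.143
vertex -2.118 -0.932 -4.23
endloop
endfacet
facet normal -0.250 0.826 0.505
outer loop
vertex -1.619 -1.007 -3.861
vertex -2.118 -0.932 -4.23
vertex -2.627 -1.73 -3.177
endloop
endfacet
facet normal 0.603 0.098 -0.792
outer loop
vertex -2.118 -0.932 -4.23
vertex -1.893 -1.61 -4.143
vertex -2.446 -1.368 -4.534
endloop
endfacet
facet normal -0.813 0.580 0.046
outer loop
vertex -2.118 -0.932 -4.23
vertex -2.446 -1.368 -4.534
vertex -2.627 -1.73 -3.177
endloop
endfacet
facet normal 0.603 0.099 -0.792
outer loop
vertex -2.446 -1.368 -4.534
vertex -1.893 -1.61 -4.143
vertex -2.358 -1.986 -4.544
endloop
endfacet
facet normal -0.977 -0.136 -0.167
outer loop
vertex -2.446 -1.368 -4.534
vertex -2.358 -1.986 -4.544
vertex -2.627 -1.73 -3.177
endloop
endfacet
facet normal 0.603 0.099 -0.792
outer loop
vertex -2.358 -1.986 -4.544
vertex -1.893 -1.61 -4.143
vertex -1.919 -2.322 -4.252
endloop
endfacet
facet normal -0.618 -0.786 0.025
outer loop
vertex -2.358 -1.986 -4.544
vertex -1.919 -2.322 -4.252
vertex -2.627 -1.73 -3.177
endloop
endfacet
facet normal 0.602 0.099 -0.792
outer loop
vertex -1.919 -2.322 -4.252
vertex -1.893 -1.61 -4.143
vertex -1.46 -2.121 -3.878
endloop
endfacet
facet normal -0.006 -0.878 0.479
outer loop
vertex -1.919 -2.322 -4.252
vertex -1.46 -2.121 -3.878
vertex -2.627 -1.73 -3.177
endloop
endfacet
facet normal 0.602 0.099 -0.793
outer loop
vertex -1.46 -2.121 -3.878
vertex -1.893 -1.61 -4.143
vertex -1.327 -1.536 -3.704
endloop
endfacet
facet normal 0.396 -0.343 0.851
outer loop
vertex -1.46 -2.121 -3.878
vertex -1.327 -1.536 -3.704
vertex -2.627 -1.73 -3.177
endloop
endfacet
facet normal -0.521 0.244 0.818
outer loop
vertex -3.884 -2.646 2.41
vertex -2.714 -1.957 2.949
vertex -4.188 -1.773 1.956
endloop
endfacet
facet normal -0.802 -0.471 -0.369
outer loop
vertex -3.486 -2.103 0.851
vertex -3.884 -2.646 2.41
vertex -4.188 -1.773 1.956
endloop
endfacet
facet normal -0.521 0.244 0.818
outer loop
vertex -4.188 -1.773 1.956
vertex -2.714 -1.957 2.949
vertex -3.019 -1.084 2.494
endloop
endfacet
facet normal -0.296 0.847 -0.441
outer loop
vertex -3.019 -1.084 2.494
vertex -3.486 -2.103 0.851
vertex -4.188 -1.773 1.956
endloop
endfacet
facet normal 0.296 -0.847 0.441
outer loop
vertex -3.884 -2.646 2.41
vertex -2.012 -2.287 1.844
vertex -2.714 -1.957 2.949
endloop
endfacet
facet normal -0.801 -0.472 -0.369
outer loop
vertex -3.181 -2.976 1.306
vertex -3.884 -2.646 2.41
vertex -3.486 -2.103 0.851
endloop
endfacet
facet normal 0.296 -0.847 0.442
outer loop
vertex -3.181 -2.976 1.306
vertex -2.012 -2.287 1.844
vertex -3.884 -2.646 2.41
endloop
endfacet
facet normal 0.801 0.472 0.368
outer loop
vertex -2.714 -1.957 2.949
vertex -2.012 -2.287 1.844
vertex -3.019 -1.084 2.494
endloop
endfacet
facet normal -0.296 0.847 -0.441
outer loop
vertex -2.316 -1.414 1.39
vertex -3.486 -2.103 0.851
vertex -3.019 -1.084 2.494
endloop
endfacet
facet normal 0.801 0.471 0.369
outer loop
vertex -3.019 -1.084 2.494
vertex -2.012 -2.287 1.844
vertex -2.316 -1.414 1.39
endloop
endfacet
facet normal 0.521 -0.244 -0.818
outer loop
vertex -2.316 -1.414 1.39
vertex -3.181 -2.976 1.306
vertex -3.486 -2.103 0.851
endloop
endfacet
facet normal 0.521 -0.244 -0.818
outer loop
vertex -2.012 -2.287 1.844
vertex -3.181 -2.976 1.306
vertex -2.316 -1.414 1.39
endloop
endfacet

endsolid


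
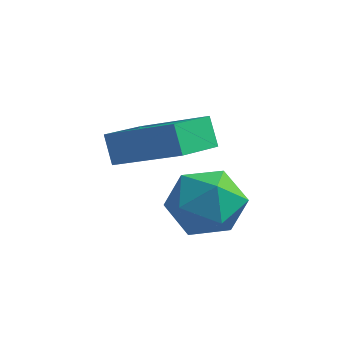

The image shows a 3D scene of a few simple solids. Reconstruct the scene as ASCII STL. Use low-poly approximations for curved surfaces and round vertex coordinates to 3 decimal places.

solid 
facet normal -0.409 0.341 0.846
outer loop
vertex 0.969 -2.405 4.185
vertex 1.26 -1.063 3.785
vertex -0.961 -2.28 3.202
endloop
endfacet
facet normal -0.203 -0.938 0.280
outer loop
vertex -0.58 -2.597 2.415
vertex 0.969 -2.405 4.185
vertex -0.961 -2.28 3.202
endloop
endfacet
facet normal -0.409 0.341 0.846
outer loop
vertex -0.961 -2.28 3.202
vertex 1.26 -1.063 3.785
vertex -0.67 -0.938 2.802
endloop
endfacet
facet normal -0.889 0.058 -0.454
outer loop
vertex -0.67 -0.938 2.802
vertex -0.58 -2.597 2.415
vertex -0.961 -2.28 3.202
endloop
endfacet
facet normal 0.889 -0.058 0.454
outer loop
vertex 0.969 -2.405 4.185
vertex 1.641 -1.38 2.998
vertex 1.26 -1.063 3.785
endloop
endfacet
facet normal -0.203 -0.938 0.280
outer loop
vertex 1.35 -2.722 3.398
vertex 0.969 -2.405 4.185
vertex -0.58 -2.597 2.415
endloop
endfacet
facet normal 0.889 -0.058 0.454
outer loop
vertex 1.35 -2.722 3.398
vertex 1.641 -1.38 2.998
vertex 0.969 -2.405 4.185
endloop
endfacet
facet normal 0.203 0.938 -0.280
outer loop
vertex 1.26 -1.063 3.785
vertex 1.641 -1.38 2.998
vertex -0.67 -0.938 2.802
endloop
endfacet
facet normal -0.889 0.058 -0.454
outer loop
vertex -0.289 -1.255 2.015
vertex -0.58 -2.597 2.415
vertex -0.67 -0.938 2.802
endloop
endfacet
facet normal 0.203 0.938 -0.280
outer loop
vertex -0.67 -0.938 2.802
vertex 1.641 -1.38 2.998
vertex -0.289 -1.255 2.015
endloop
endfacet
facet normal 0.409 -0.341 -0.846
outer loop
vertex -0.289 -1.255 2.015
vertex 1.35 -2.722 3.398
vertex -0.58 -2.597 2.415
endloop
endfacet
facet normal 0.409 -0.341 -0.846
outer loop
vertex 1.641 -1.38 2.998
vertex 1.35 -2.722 3.398
vertex -0.289 -1.255 2.015
endloop
endfacet
facet normal -0.041 0.161 0.986
outer loop
vertex 2.164 -2.203 2.792
vertex 1.428 -2.963 2.885
vertex 2.458 -3.208 2.968
endloop
endfacet
facet normal 0.609 0.306 0.732
outer loop
vertex 2.164 -2.203 2.792
vertex 2.458 -3.208 2.968
vertex 2.995 -2.612 2.272
endloop
endfacet
facet normal 0.542 0.809 0.229
outer loop
vertex 2.164 -2.203 2.792
vertex 2.995 -2.612 2.272
vertex 2.296 -1.998 1.758
endloop
endfacet
facet normal -0.150 0.973 0.174
outer loop
vertex 2.164 -2.203 2.792
vertex 2.296 -1.998 1.758
vertex 1.328 -2.215 2.137
endloop
endfacet
facet normal -0.511 0.573 0.641
outer loop
vertex 2.164 -2.203 2.792
vertex 1.328 -2.215 2.137
vertex 1.428 -2.963 2.885
endloop
endfacet
facet normal 0.861 -0.285 0.421
outer loop
vertex 2.995 -2.612 2.272
vertex 2.458 -3.208 2.968
vertex 2.772 -3.625 2.043
endloop
endfacet
facet normal -0.191 -0.520 0.833
outer loop
vertex 2.458 -3.208 2.968
vertex 1.428 -2.963 2.885
vertex 1.804 -3.842 2.422
endloop
endfacet
facet normal -0.950 0.147 0.274
outer loop
vertex 1.428 -2.963 2.885
vertex 1.328 -2.215 2.137
vertex 1.105 -3.228 1.908
endloop
endfacet
facet normal -0.367 0.795 -0.483
outer loop
vertex 1.328 -2.215 2.137
vertex 2.296 -1.998 1.758
vertex 1.642 -2.632 1.212
endloop
endfacet
facet normal 0.753 0.529 -0.392
outer loop
vertex 2.296 -1.998 1.758
vertex 2.995 -2.612 2.272
vertex 2.672 -2.877 1.295
endloop
endfacet
facet normal 0.150 -0.973 -0.174
outer loop
vertex 1.936 -3.637 1.388
vertex 2.772 -3.625 2.043
vertex 1.804 -3.842 2.422
endloop
endfacet
facet normal -0.542 -0.809 -0.229
outer loop
vertex 1.936 -3.637 1.388
vertex 1.804 -3.842 2.422
vertex 1.105 -3.228 1.908
endloop
endfacet
facet normal -0.609 -0.306 -0.732
outer loop
vertex 1.936 -3.637 1.388
vertex 1.105 -3.228 1.908
vertex 1.642 -2.632 1.212
endloop
endfacet
facet normal 0.041 -0.161 -0.986
outer loop
vertex 1.936 -3.637 1.388
vertex 1.642 -2.632 1.212
vertex 2.672 -2.877 1.295
endloop
endfacet
facet normal 0.511 -0.573 -0.641
outer loop
vertex 1.936 -3.637 1.388
vertex 2.672 -2.877 1.295
vertex 2.772 -3.625 2.043
endloop
endfacet
facet normal 0.367 -0.795 0.483
outer loop
vertex 1.804 -3.842 2.422
vertex 2.772 -3.625 2.043
vertex 2.458 -3.208 2.968
endloop
endfacet
facet normal -0.753 -0.529 0.392
outer loop
vertex 1.105 -3.228 1.908
vertex 1.804 -3.842 2.422
vertex 1.428 -2.963 2.885
endloop
endfacet
facet normal -0.861 0.285 -0.421
outer loop
vertex 1.642 -2.632 1.212
vertex 1.105 -3.228 1.908
vertex 1.328 -2.215 2.137
endloop
endfacet
facet normal 0.191 0.520 -0.833
outer loop
vertex 2.672 -2.877 1.295
vertex 1.642 -2.632 1.212
vertex 2.296 -1.998 1.758
endloop
endfacet
facet normal 0.950 -0.147 -0.274
outer loop
vertex 2.772 -3.625 2.043
vertex 2.672 -2.877 1.295
vertex 2.995 -2.612 2.272
endloop
endfacet

endsolid


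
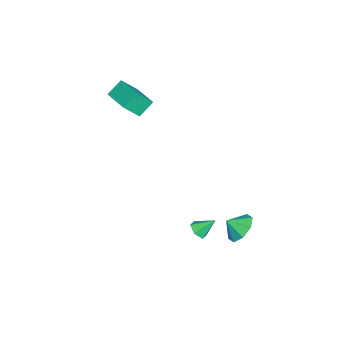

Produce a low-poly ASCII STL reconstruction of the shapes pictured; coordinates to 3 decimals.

solid 
facet normal -0.181 0.743 -0.644
outer loop
vertex 1.674 4.669 -3.07
vertex 1.202 3.955 -3.761
vertex 0.848 4.587 -2.933
endloop
endfacet
facet normal 0.166 -0.023 0.986
outer loop
vertex 1.674 4.669 -3.07
vertex 0.848 4.587 -2.933
vertex 1.398 3.145 -3.059
endloop
endfacet
facet normal -0.180 0.743 -0.644
outer loop
vertex 0.848 4.587 -2.933
vertex 1.202 3.955 -3.761
vertex 0.228 4.135 -3.281
endloop
endfacet
facet normal -0.354 -0.215 0.910
outer loop
vertex 0.848 4.587 -2.933
vertex 0.228 4.135 -3.281
vertex 1.398 3.145 -3.059
endloop
endfacet
facet normal -0.180 0.743 -0.644
outer loop
vertex 0.228 4.135 -3.281
vertex 1.202 3.955 -3.761
vertex 0.179 3.578 -3.91
endloop
endfacet
facet normal -0.595 -0.578 0.558
outer loop
vertex 0.228 4.135 -3.281
vertex 0.179 3.578 -3.91
vertex 1.398 3.145 -3.059
endloop
endfacet
facet normal -0.180 0.743 -0.645
outer loop
vertex 0.179 3.578 -3.91
vertex 1.202 3.955 -3.761
vertex 0.729 3.241 -4.452
endloop
endfacet
facet normal -0.415 -0.899 0.138
outer loop
vertex 0.179 3.578 -3.91
vertex 0.729 3.241 -4.452
vertex 1.398 3.145 -3.059
endloop
endfacet
facet normal -0.180 0.743 -0.644
outer loop
vertex 0.729 3.241 -4.452
vertex 1.202 3.955 -3.761
vertex 1.556 3.323 -4.589
endloop
endfacet
facet normal 0.081 -0.991 -0.107
outer loop
vertex 0.729 3.241 -4.452
vertex 1.556 3.323 -4.589
vertex 1.398 3.145 -3.059
endloop
endfacet
facet normal -0.180 0.743 -0.644
outer loop
vertex 1.556 3.323 -4.589
vertex 1.202 3.955 -3.761
vertex 2.175 3.775 -4.241
endloop
endfacet
facet normal 0.601 -0.799 -0.031
outer loop
vertex 1.556 3.323 -4.589
vertex 2.175 3.775 -4.241
vertex 1.398 3.145 -3.059
endloop
endfacet
facet normal -0.180 0.743 -0.644
outer loop
vertex 2.175 3.775 -4.241
vertex 1.202 3.955 -3.761
vertex 2.224 4.332 -3.612
endloop
endfacet
facet normal 0.841 -0.436 0.320
outer loop
vertex 2.175 3.775 -4.241
vertex 2.224 4.332 -3.612
vertex 1.398 3.145 -3.059
endloop
endfacet
facet normal -0.180 0.743 -0.645
outer loop
vertex 2.224 4.332 -3.612
vertex 1.202 3.955 -3.761
vertex 1.674 4.669 -3.07
endloop
endfacet
facet normal 0.661 -0.114 0.742
outer loop
vertex 2.224 4.332 -3.612
vertex 1.674 4.669 -3.07
vertex 1.398 3.145 -3.059
endloop
endfacet
facet normal 0.154 -0.709 -0.688
outer loop
vertex 4.049 1.866 -2.099
vertex 3.414 1.949 -2.327
vertex 3.921 2.316 -2.592
endloop
endfacet
facet normal 0.823 0.509 0.251
outer loop
vertex 4.049 1.866 -2.099
vertex 3.921 2.316 -2.592
vertex 3.206 2.891 -1.413
endloop
endfacet
facet normal 0.155 -0.710 -0.687
outer loop
vertex 3.921 2.316 -2.592
vertex 3.414 1.949 -2.327
vertex 3.286 2.399 -2.821
endloop
endfacet
facet normal 0.232 0.922 -0.309
outer loop
vertex 3.921 2.316 -2.592
vertex 3.286 2.399 -2.821
vertex 3.206 2.891 -1.413
endloop
endfacet
facet normal 0.156 -0.710 -0.687
outer loop
vertex 3.286 2.399 -2.821
vertex 3.414 1.949 -2.327
vertex 2.778 2.031 -2.556
endloop
endfacet
facet normal -0.655 0.701 -0.282
outer loop
vertex 3.286 2.399 -2.821
vertex 2.778 2.031 -2.556
vertex 3.206 2.891 -1.413
endloop
endfacet
facet normal 0.156 -0.709 -0.688
outer loop
vertex 2.778 2.031 -2.556
vertex 3.414 1.949 -2.327
vertex 2.907 1.581 -2.063
endloop
endfacet
facet normal -0.949 0.064 0.307
outer loop
vertex 2.778 2.031 -2.556
vertex 2.907 1.581 -2.063
vertex 3.206 2.891 -1.413
endloop
endfacet
facet normal 0.156 -0.708 -0.688
outer loop
vertex 2.907 1.581 -2.063
vertex 3.414 1.949 -2.327
vertex 3.542 1.498 -1.834
endloop
endfacet
facet normal -0.358 -0.348 0.866
outer loop
vertex 2.907 1.581 -2.063
vertex 3.542 1.498 -1.834
vertex 3.206 2.891 -1.413
endloop
endfacet
facet normal 0.155 -0.709 -0.688
outer loop
vertex 3.542 1.498 -1.834
vertex 3.414 1.949 -2.327
vertex 4.049 1.866 -2.099
endloop
endfacet
facet normal 0.530 -0.126 0.839
outer loop
vertex 3.542 1.498 -1.834
vertex 4.049 1.866 -2.099
vertex 3.206 2.891 -1.413
endloop
endfacet
facet normal -0.723 -0.681 -0.116
outer loop
vertex -3.741 -4.542 4.157
vertex -4.336 -3.715 3.015
vertex -3.005 -5.18 3.311
endloop
endfacet
facet normal 0.389 -0.540 0.746
outer loop
vertex -1.544 -3.805 3.545
vertex -3.741 -4.542 4.157
vertex -3.005 -5.18 3.311
endloop
endfacet
facet normal -0.723 -0.681 -0.116
outer loop
vertex -3.005 -5.18 3.311
vertex -4.336 -3.715 3.015
vertex -3.6 -4.353 2.169
endloop
endfacet
facet normal 0.571 -0.495 -0.656
outer loop
vertex -3.6 -4.353 2.169
vertex -1.544 -3.805 3.545
vertex -3.005 -5.18 3.311
endloop
endfacet
facet normal -0.571 0.495 0.656
outer loop
vertex -3.741 -4.542 4.157
vertex -2.875 -2.34 3.249
vertex -4.336 -3.715 3.015
endloop
endfacet
facet normal 0.389 -0.540 0.746
outer loop
vertex -2.28 -3.167 4.391
vertex -3.741 -4.542 4.157
vertex -1.544 -3.805 3.545
endloop
endfacet
facet normal -0.571 0.495 0.656
outer loop
vertex -2.28 -3.167 4.391
vertex -2.875 -2.34 3.249
vertex -3.741 -4.542 4.157
endloop
endfacet
facet normal -0.389 0.540 -0.746
outer loop
vertex -4.336 -3.715 3.015
vertex -2.875 -2.34 3.249
vertex -3.6 -4.353 2.169
endloop
endfacet
facet normal 0.571 -0.495 -0.656
outer loop
vertex -2.139 -2.978 2.403
vertex -1.544 -3.805 3.545
vertex -3.6 -4.353 2.169
endloop
endfacet
facet normal -0.389 0.540 -0.746
outer loop
vertex -3.6 -4.353 2.169
vertex -2.875 -2.34 3.249
vertex -2.139 -2.978 2.403
endloop
endfacet
facet normal 0.723 0.681 0.116
outer loop
vertex -2.139 -2.978 2.403
vertex -2.28 -3.167 4.391
vertex -1.544 -3.805 3.545
endloop
endfacet
facet normal 0.723 0.681 0.116
outer loop
vertex -2.875 -2.34 3.249
vertex -2.28 -3.167 4.391
vertex -2.139 -2.978 2.403
endloop
endfacet

endsolid


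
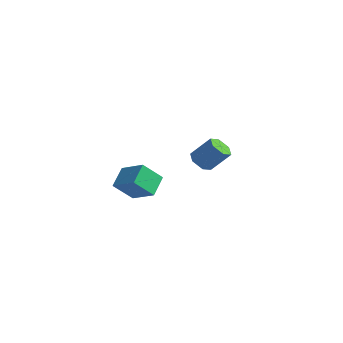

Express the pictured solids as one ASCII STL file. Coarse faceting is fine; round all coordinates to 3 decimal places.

solid 
facet normal -0.897 -0.051 -0.438
outer loop
vertex 2.512 -4.84 2.188
vertex 2.028 -3.65 3.039
vertex 3.039 -3.763 0.983
endloop
endfacet
facet normal 0.314 -0.772 -0.553
outer loop
vertex 4.672 -3.67 1.781
vertex 2.512 -4.84 2.188
vertex 3.039 -3.763 0.983
endloop
endfacet
facet normal -0.897 -0.051 -0.438
outer loop
vertex 3.039 -3.763 0.983
vertex 2.028 -3.65 3.039
vertex 2.555 -2.574 1.834
endloop
endfacet
facet normal 0.310 0.634 -0.709
outer loop
vertex 2.555 -2.574 1.834
vertex 4.672 -3.67 1.781
vertex 3.039 -3.763 0.983
endloop
endfacet
facet normal -0.310 -0.633 0.709
outer loop
vertex 2.512 -4.84 2.188
vertex 3.661 -3.557 3.837
vertex 2.028 -3.65 3.039
endloop
endfacet
facet normal 0.314 -0.772 -0.552
outer loop
vertex 4.145 -4.746 2.986
vertex 2.512 -4.84 2.188
vertex 4.672 -3.67 1.781
endloop
endfacet
facet normal -0.310 -0.634 0.709
outer loop
vertex 4.145 -4.746 2.986
vertex 3.661 -3.557 3.837
vertex 2.512 -4.84 2.188
endloop
endfacet
facet normal -0.314 0.772 0.552
outer loop
vertex 2.028 -3.65 3.039
vertex 3.661 -3.557 3.837
vertex 2.555 -2.574 1.834
endloop
endfacet
facet normal 0.310 0.633 -0.709
outer loop
vertex 4.188 -2.48 2.632
vertex 4.672 -3.67 1.781
vertex 2.555 -2.574 1.834
endloop
endfacet
facet normal -0.314 0.772 0.552
outer loop
vertex 2.555 -2.574 1.834
vertex 3.661 -3.557 3.837
vertex 4.188 -2.48 2.632
endloop
endfacet
facet normal 0.897 0.051 0.438
outer loop
vertex 4.188 -2.48 2.632
vertex 4.145 -4.746 2.986
vertex 4.672 -3.67 1.781
endloop
endfacet
facet normal 0.897 0.051 0.438
outer loop
vertex 3.661 -3.557 3.837
vertex 4.145 -4.746 2.986
vertex 4.188 -2.48 2.632
endloop
endfacet
facet normal -0.541 -0.387 -0.747
outer loop
vertex 2.056 2.996 0.681
vertex 1.378 3.511 0.905
vertex 1.975 3.797 0.325
endloop
endfacet
facet normal 0.837 -0.149 -0.527
outer loop
vertex 2.056 2.996 0.681
vertex 1.975 3.797 0.325
vertex 3.06 3.715 2.072
endloop
endfacet
facet normal 0.837 -0.149 -0.527
outer loop
vertex 3.06 3.715 2.072
vertex 1.975 3.797 0.325
vertex 2.979 4.516 1.716
endloop
endfacet
facet normal 0.539 0.387 0.748
outer loop
vertex 3.06 3.715 2.072
vertex 2.979 4.516 1.716
vertex 2.382 4.229 2.295
endloop
endfacet
facet normal -0.540 -0.387 -0.747
outer loop
vertex 1.975 3.797 0.325
vertex 1.378 3.511 0.905
vertex 1.297 4.311 0.549
endloop
endfacet
facet normal 0.338 0.714 -0.613
outer loop
vertex 1.975 3.797 0.325
vertex 1.297 4.311 0.549
vertex 2.979 4.516 1.716
endloop
endfacet
facet normal 0.338 0.714 -0.613
outer loop
vertex 2.979 4.516 1.716
vertex 1.297 4.311 0.549
vertex 2.301 5.03 1.94
endloop
endfacet
facet normal 0.540 0.386 0.748
outer loop
vertex 2.979 4.516 1.716
vertex 2.301 5.03 1.94
vertex 2.382 4.229 2.295
endloop
endfacet
facet normal -0.540 -0.387 -0.748
outer loop
vertex 1.297 4.311 0.549
vertex 1.378 3.511 0.905
vertex 0.7 4.025 1.128
endloop
endfacet
facet normal -0.498 0.863 -0.087
outer loop
vertex 1.297 4.311 0.549
vertex 0.7 4.025 1.128
vertex 2.301 5.03 1.94
endloop
endfacet
facet normal -0.498 0.863 -0.087
outer loop
vertex 2.301 5.03 1.94
vertex 0.7 4.025 1.128
vertex 1.704 4.744 2.519
endloop
endfacet
facet normal 0.540 0.386 0.748
outer loop
vertex 2.301 5.03 1.94
vertex 1.704 4.744 2.519
vertex 2.382 4.229 2.295
endloop
endfacet
facet normal -0.539 -0.387 -0.748
outer loop
vertex 0.7 4.025 1.128
vertex 1.378 3.511 0.905
vertex 0.781 3.224 1.484
endloop
endfacet
facet normal -0.837 0.149 0.527
outer loop
vertex 0.7 4.025 1.128
vertex 0.781 3.224 1.484
vertex 1.704 4.744 2.519
endloop
endfacet
facet normal -0.837 0.149 0.527
outer loop
vertex 1.704 4.744 2.519
vertex 0.781 3.224 1.484
vertex 1.785 3.943 2.875
endloop
endfacet
facet normal 0.541 0.387 0.747
outer loop
vertex 1.704 4.744 2.519
vertex 1.785 3.943 2.875
vertex 2.382 4.229 2.295
endloop
endfacet
facet normal -0.540 -0.386 -0.748
outer loop
vertex 0.781 3.224 1.484
vertex 1.378 3.511 0.905
vertex 1.459 2.71 1.26
endloop
endfacet
facet normal -0.338 -0.714 0.613
outer loop
vertex 0.781 3.224 1.484
vertex 1.459 2.71 1.26
vertex 1.785 3.943 2.875
endloop
endfacet
facet normal -0.338 -0.714 0.613
outer loop
vertex 1.785 3.943 2.875
vertex 1.459 2.71 1.26
vertex 2.463 3.429 2.651
endloop
endfacet
facet normal 0.540 0.387 0.747
outer loop
vertex 1.785 3.943 2.875
vertex 2.463 3.429 2.651
vertex 2.382 4.229 2.295
endloop
endfacet
facet normal -0.540 -0.386 -0.748
outer loop
vertex 1.459 2.71 1.26
vertex 1.378 3.511 0.905
vertex 2.056 2.996 0.681
endloop
endfacet
facet normal 0.498 -0.863 0.087
outer loop
vertex 1.459 2.71 1.26
vertex 2.056 2.996 0.681
vertex 2.463 3.429 2.651
endloop
endfacet
facet normal 0.498 -0.863 0.087
outer loop
vertex 2.463 3.429 2.651
vertex 2.056 2.996 0.681
vertex 3.06 3.715 2.072
endloop
endfacet
facet normal 0.540 0.387 0.748
outer loop
vertex 2.463 3.429 2.651
vertex 3.06 3.715 2.072
vertex 2.382 4.229 2.295
endloop
endfacet

endsolid


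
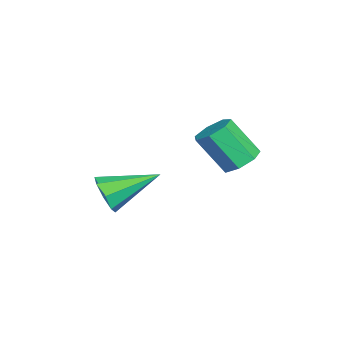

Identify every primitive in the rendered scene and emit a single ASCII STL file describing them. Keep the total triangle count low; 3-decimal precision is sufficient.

solid 
facet normal 0.104 0.583 -0.806
outer loop
vertex 3.853 4.153 1.647
vertex 3.43 3.749 1.3
vertex 3.281 4.295 1.676
endloop
endfacet
facet normal 0.223 0.776 0.590
outer loop
vertex 3.853 4.153 1.647
vertex 3.281 4.295 1.676
vertex 3.692 3.255 2.888
endloop
endfacet
facet normal 0.223 0.776 0.590
outer loop
vertex 3.692 3.255 2.888
vertex 3.281 4.295 1.676
vertex 3.12 3.397 2.917
endloop
endfacet
facet normal -0.104 -0.584 0.805
outer loop
vertex 3.692 3.255 2.888
vertex 3.12 3.397 2.917
vertex 3.27 2.851 2.54
endloop
endfacet
facet normal 0.104 0.583 -0.806
outer loop
vertex 3.281 4.295 1.676
vertex 3.43 3.749 1.3
vertex 2.822 4.026 1.422
endloop
endfacet
facet normal -0.619 0.672 0.406
outer loop
vertex 3.281 4.295 1.676
vertex 2.822 4.026 1.422
vertex 3.12 3.397 2.917
endloop
endfacet
facet normal -0.619 0.672 0.406
outer loop
vertex 3.12 3.397 2.917
vertex 2.822 4.026 1.422
vertex 2.661 3.128 2.662
endloop
endfacet
facet normal -0.105 -0.584 0.805
outer loop
vertex 3.12 3.397 2.917
vertex 2.661 3.128 2.662
vertex 3.27 2.851 2.54
endloop
endfacet
facet normal 0.105 0.585 -0.804
outer loop
vertex 2.822 4.026 1.422
vertex 3.43 3.749 1.3
vertex 2.821 3.549 1.075
endloop
endfacet
facet normal -0.995 0.063 -0.084
outer loop
vertex 2.822 4.026 1.422
vertex 2.821 3.549 1.075
vertex 2.661 3.128 2.662
endloop
endfacet
facet normal -0.995 0.063 -0.084
outer loop
vertex 2.661 3.128 2.662
vertex 2.821 3.549 1.075
vertex 2.66 2.65 2.316
endloop
endfacet
facet normal -0.104 -0.583 0.806
outer loop
vertex 2.661 3.128 2.662
vertex 2.66 2.65 2.316
vertex 3.27 2.851 2.54
endloop
endfacet
facet normal 0.106 0.584 -0.805
outer loop
vertex 2.821 3.549 1.075
vertex 3.43 3.749 1.3
vertex 3.279 3.222 0.898
endloop
endfacet
facet normal -0.621 -0.594 -0.511
outer loop
vertex 2.821 3.549 1.075
vertex 3.279 3.222 0.898
vertex 2.66 2.65 2.316
endloop
endfacet
facet normal -0.621 -0.594 -0.511
outer loop
vertex 2.66 2.65 2.316
vertex 3.279 3.222 0.898
vertex 3.118 2.323 2.139
endloop
endfacet
facet normal -0.104 -0.582 0.806
outer loop
vertex 2.66 2.65 2.316
vertex 3.118 2.323 2.139
vertex 3.27 2.851 2.54
endloop
endfacet
facet normal 0.104 0.584 -0.805
outer loop
vertex 3.279 3.222 0.898
vertex 3.43 3.749 1.3
vertex 3.851 3.292 1.023
endloop
endfacet
facet normal 0.219 -0.803 -0.554
outer loop
vertex 3.279 3.222 0.898
vertex 3.851 3.292 1.023
vertex 3.118 2.323 2.139
endloop
endfacet
facet normal 0.221 -0.804 -0.553
outer loop
vertex 3.118 2.323 2.139
vertex 3.851 3.292 1.023
vertex 3.69 2.394 2.264
endloop
endfacet
facet normal -0.104 -0.582 0.806
outer loop
vertex 3.118 2.323 2.139
vertex 3.69 2.394 2.264
vertex 3.27 2.851 2.54
endloop
endfacet
facet normal 0.104 0.584 -0.805
outer loop
vertex 3.851 3.292 1.023
vertex 3.43 3.749 1.3
vertex 4.107 3.707 1.357
endloop
endfacet
facet normal 0.895 -0.408 -0.179
outer loop
vertex 3.851 3.292 1.023
vertex 4.107 3.707 1.357
vertex 3.69 2.394 2.264
endloop
endfacet
facet normal 0.895 -0.409 -0.180
outer loop
vertex 3.69 2.394 2.264
vertex 4.107 3.707 1.357
vertex 3.946 2.808 2.597
endloop
endfacet
facet normal -0.105 -0.583 0.806
outer loop
vertex 3.69 2.394 2.264
vertex 3.946 2.808 2.597
vertex 3.27 2.851 2.54
endloop
endfacet
facet normal 0.104 0.583 -0.806
outer loop
vertex 4.107 3.707 1.357
vertex 3.43 3.749 1.3
vertex 3.853 4.153 1.647
endloop
endfacet
facet normal 0.896 0.295 0.331
outer loop
vertex 4.107 3.707 1.357
vertex 3.853 4.153 1.647
vertex 3.946 2.808 2.597
endloop
endfacet
facet normal 0.897 0.295 0.330
outer loop
vertex 3.946 2.808 2.597
vertex 3.853 4.153 1.647
vertex 3.692 3.255 2.888
endloop
endfacet
facet normal -0.105 -0.584 0.805
outer loop
vertex 3.946 2.808 2.597
vertex 3.692 3.255 2.888
vertex 3.27 2.851 2.54
endloop
endfacet
facet normal 0.216 -0.890 -0.402
outer loop
vertex 3.474 -0.057 -1.071
vertex 3.24 -0.397 -0.445
vertex 2.915 -0.186 -1.086
endloop
endfacet
facet normal -0.139 0.684 -0.717
outer loop
vertex 3.474 -0.057 -1.071
vertex 2.915 -0.186 -1.086
vertex 2.84 1.257 0.305
endloop
endfacet
facet normal 0.215 -0.890 -0.402
outer loop
vertex 2.915 -0.186 -1.086
vertex 3.24 -0.397 -0.445
vertex 2.546 -0.438 -0.726
endloop
endfacet
facet normal -0.764 0.427 -0.484
outer loop
vertex 2.915 -0.186 -1.086
vertex 2.546 -0.438 -0.726
vertex 2.84 1.257 0.305
endloop
endfacet
facet normal 0.215 -0.890 -0.402
outer loop
vertex 2.546 -0.438 -0.726
vertex 3.24 -0.397 -0.445
vertex 2.584 -0.666 -0.201
endloop
endfacet
facet normal -0.988 0.101 0.115
outer loop
vertex 2.546 -0.438 -0.726
vertex 2.584 -0.666 -0.201
vertex 2.84 1.257 0.305
endloop
endfacet
facet normal 0.215 -0.890 -0.402
outer loop
vertex 2.584 -0.666 -0.201
vertex 3.24 -0.397 -0.445
vertex 3.006 -0.737 0.182
endloop
endfacet
facet normal -0.678 -0.101 0.728
outer loop
vertex 2.584 -0.666 -0.201
vertex 3.006 -0.737 0.182
vertex 2.84 1.257 0.305
endloop
endfacet
facet normal 0.215 -0.890 -0.402
outer loop
vertex 3.006 -0.737 0.182
vertex 3.24 -0.397 -0.445
vertex 3.565 -0.609 0.197
endloop
endfacet
facet normal -0.012 -0.063 0.998
outer loop
vertex 3.006 -0.737 0.182
vertex 3.565 -0.609 0.197
vertex 2.84 1.257 0.305
endloop
endfacet
facet normal 0.215 -0.890 -0.403
outer loop
vertex 3.565 -0.609 0.197
vertex 3.24 -0.397 -0.445
vertex 3.934 -0.357 -0.163
endloop
endfacet
facet normal 0.614 0.194 0.765
outer loop
vertex 3.565 -0.609 0.197
vertex 3.934 -0.357 -0.163
vertex 2.84 1.257 0.305
endloop
endfacet
facet normal 0.215 -0.889 -0.403
outer loop
vertex 3.934 -0.357 -0.163
vertex 3.24 -0.397 -0.445
vertex 3.896 -0.128 -0.688
endloop
endfacet
facet normal 0.838 0.520 0.166
outer loop
vertex 3.934 -0.357 -0.163
vertex 3.896 -0.128 -0.688
vertex 2.84 1.257 0.305
endloop
endfacet
facet normal 0.216 -0.890 -0.403
outer loop
vertex 3.896 -0.128 -0.688
vertex 3.24 -0.397 -0.445
vertex 3.474 -0.057 -1.071
endloop
endfacet
facet normal 0.527 0.723 -0.447
outer loop
vertex 3.896 -0.128 -0.688
vertex 3.474 -0.057 -1.071
vertex 2.84 1.257 0.305
endloop
endfacet

endsolid


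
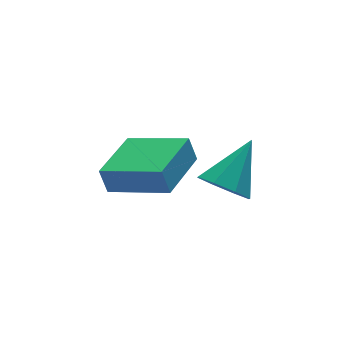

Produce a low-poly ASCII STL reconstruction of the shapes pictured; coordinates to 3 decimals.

solid 
facet normal -0.778 -0.627 0.038
outer loop
vertex -3.939 -2.182 -1.307
vertex -5.228 -0.621 -1.971
vertex -3.787 -2.423 -2.171
endloop
endfacet
facet normal 0.605 -0.733 0.311
outer loop
vertex -2.192 -1.139 -2.249
vertex -3.939 -2.182 -1.307
vertex -3.787 -2.423 -2.171
endloop
endfacet
facet normal -0.778 -0.627 0.039
outer loop
vertex -3.787 -2.423 -2.171
vertex -5.228 -0.621 -1.971
vertex -5.076 -0.863 -2.835
endloop
endfacet
facet normal 0.167 -0.266 -0.949
outer loop
vertex -5.076 -0.863 -2.835
vertex -2.192 -1.139 -2.249
vertex -3.787 -2.423 -2.171
endloop
endfacet
facet normal -0.167 0.266 0.949
outer loop
vertex -3.939 -2.182 -1.307
vertex -3.633 0.663 -2.049
vertex -5.228 -0.621 -1.971
endloop
endfacet
facet normal 0.605 -0.732 0.312
outer loop
vertex -2.344 -0.897 -1.385
vertex -3.939 -2.182 -1.307
vertex -2.192 -1.139 -2.249
endloop
endfacet
facet normal -0.168 0.266 0.949
outer loop
vertex -2.344 -0.897 -1.385
vertex -3.633 0.663 -2.049
vertex -3.939 -2.182 -1.307
endloop
endfacet
facet normal -0.605 0.733 -0.312
outer loop
vertex -5.228 -0.621 -1.971
vertex -3.633 0.663 -2.049
vertex -5.076 -0.863 -2.835
endloop
endfacet
facet normal 0.168 -0.266 -0.949
outer loop
vertex -3.481 0.422 -2.913
vertex -2.192 -1.139 -2.249
vertex -5.076 -0.863 -2.835
endloop
endfacet
facet normal -0.605 0.733 -0.311
outer loop
vertex -5.076 -0.863 -2.835
vertex -3.633 0.663 -2.049
vertex -3.481 0.422 -2.913
endloop
endfacet
facet normal 0.778 0.626 -0.039
outer loop
vertex -3.481 0.422 -2.913
vertex -2.344 -0.897 -1.385
vertex -2.192 -1.139 -2.249
endloop
endfacet
facet normal 0.778 0.627 -0.038
outer loop
vertex -3.633 0.663 -2.049
vertex -2.344 -0.897 -1.385
vertex -3.481 0.422 -2.913
endloop
endfacet
facet normal -0.688 -0.342 -0.640
outer loop
vertex -2.106 -3.202 -2.27
vertex -2.607 -3.501 -1.571
vertex -2.557 -2.723 -2.041
endloop
endfacet
facet normal 0.580 0.724 -0.373
outer loop
vertex -2.106 -3.202 -2.27
vertex -2.557 -2.723 -2.041
vertex -1.313 -2.859 -0.369
endloop
endfacet
facet normal -0.689 -0.342 -0.639
outer loop
vertex -2.557 -2.723 -2.041
vertex -2.607 -3.501 -1.571
vertex -3.037 -2.7 -1.536
endloop
endfacet
facet normal 0.075 0.997 0.026
outer loop
vertex -2.557 -2.723 -2.041
vertex -3.037 -2.7 -1.536
vertex -1.313 -2.859 -0.369
endloop
endfacet
facet normal -0.688 -0.341 -0.641
outer loop
vertex -3.037 -2.7 -1.536
vertex -2.607 -3.501 -1.571
vertex -3.265 -3.147 -1.053
endloop
endfacet
facet normal -0.310 0.766 0.563
outer loop
vertex -3.037 -2.7 -1.536
vertex -3.265 -3.147 -1.053
vertex -1.313 -2.859 -0.369
endloop
endfacet
facet normal -0.688 -0.341 -0.640
outer loop
vertex -3.265 -3.147 -1.053
vertex -2.607 -3.501 -1.571
vertex -3.108 -3.801 -0.873
endloop
endfacet
facet normal -0.348 0.170 0.922
outer loop
vertex -3.265 -3.147 -1.053
vertex -3.108 -3.801 -0.873
vertex -1.313 -2.859 -0.369
endloop
endfacet
facet normal -0.688 -0.342 -0.641
outer loop
vertex -3.108 -3.801 -0.873
vertex -2.607 -3.501 -1.571
vertex -2.657 -4.279 -1.102
endloop
endfacet
facet normal -0.018 -0.445 0.895
outer loop
vertex -3.108 -3.801 -0.873
vertex -2.657 -4.279 -1.102
vertex -1.313 -2.859 -0.369
endloop
endfacet
facet normal -0.688 -0.342 -0.640
outer loop
vertex -2.657 -4.279 -1.102
vertex -2.607 -3.501 -1.571
vertex -2.177 -4.302 -1.606
endloop
endfacet
facet normal 0.487 -0.718 0.497
outer loop
vertex -2.657 -4.279 -1.102
vertex -2.177 -4.302 -1.606
vertex -1.313 -2.859 -0.369
endloop
endfacet
facet normal -0.689 -0.342 -0.639
outer loop
vertex -2.177 -4.302 -1.606
vertex -2.607 -3.501 -1.571
vertex -1.949 -3.856 -2.09
endloop
endfacet
facet normal 0.872 -0.488 -0.039
outer loop
vertex -2.177 -4.302 -1.606
vertex -1.949 -3.856 -2.09
vertex -1.313 -2.859 -0.369
endloop
endfacet
facet normal -0.689 -0.341 -0.640
outer loop
vertex -1.949 -3.856 -2.09
vertex -2.607 -3.501 -1.571
vertex -2.106 -3.202 -2.27
endloop
endfacet
facet normal 0.910 0.109 -0.399
outer loop
vertex -1.949 -3.856 -2.09
vertex -2.106 -3.202 -2.27
vertex -1.313 -2.859 -0.369
endloop
endfacet

endsolid


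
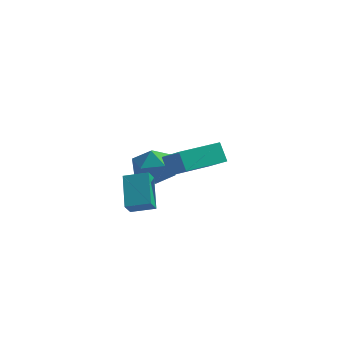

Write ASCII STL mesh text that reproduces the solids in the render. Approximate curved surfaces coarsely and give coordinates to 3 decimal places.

solid 
facet normal 0.103 0.561 0.822
outer loop
vertex 0.033 2.24 -0.087
vertex 0.257 1.29 0.533
vertex 1.122 1.869 0.029
endloop
endfacet
facet normal 0.290 0.927 0.238
outer loop
vertex 0.033 2.24 -0.087
vertex 1.122 1.869 0.029
vertex 0.747 2.25 -0.997
endloop
endfacet
facet normal -0.270 0.941 -0.202
outer loop
vertex 0.033 2.24 -0.087
vertex 0.747 2.25 -0.997
vertex -0.35 1.907 -1.127
endloop
endfacet
facet normal -0.804 0.584 0.109
outer loop
vertex 0.033 2.24 -0.087
vertex -0.35 1.907 -1.127
vertex -0.653 1.313 -0.181
endloop
endfacet
facet normal -0.573 0.349 0.742
outer loop
vertex 0.033 2.24 -0.087
vertex -0.653 1.313 -0.181
vertex 0.257 1.29 0.533
endloop
endfacet
facet normal 0.816 0.571 -0.086
outer loop
vertex 0.747 2.25 -0.997
vertex 1.122 1.869 0.029
vertex 1.413 1.307 -0.939
endloop
endfacet
facet normal 0.514 -0.022 0.857
outer loop
vertex 1.122 1.869 0.029
vertex 0.257 1.29 0.533
vertex 1.11 0.713 0.007
endloop
endfacet
facet normal -0.580 -0.365 0.728
outer loop
vertex 0.257 1.29 0.533
vertex -0.653 1.313 -0.181
vertex 0.013 0.37 -0.123
endloop
endfacet
facet normal -0.955 0.016 -0.296
outer loop
vertex -0.653 1.313 -0.181
vertex -0.35 1.907 -1.127
vertex -0.362 0.751 -1.149
endloop
endfacet
facet normal -0.091 0.594 -0.799
outer loop
vertex -0.35 1.907 -1.127
vertex 0.747 2.25 -0.997
vertex 0.503 1.33 -1.653
endloop
endfacet
facet normal 0.804 -0.584 -0.109
outer loop
vertex 0.727 0.38 -1.033
vertex 1.413 1.307 -0.939
vertex 1.11 0.713 0.007
endloop
endfacet
facet normal 0.270 -0.941 0.202
outer loop
vertex 0.727 0.38 -1.033
vertex 1.11 0.713 0.007
vertex 0.013 0.37 -0.123
endloop
endfacet
facet normal -0.290 -0.927 -0.238
outer loop
vertex 0.727 0.38 -1.033
vertex 0.013 0.37 -0.123
vertex -0.362 0.751 -1.149
endloop
endfacet
facet normal -0.103 -0.561 -0.822
outer loop
vertex 0.727 0.38 -1.033
vertex -0.362 0.751 -1.149
vertex 0.503 1.33 -1.653
endloop
endfacet
facet normal 0.573 -0.349 -0.742
outer loop
vertex 0.727 0.38 -1.033
vertex 0.503 1.33 -1.653
vertex 1.413 1.307 -0.939
endloop
endfacet
facet normal 0.955 -0.016 0.296
outer loop
vertex 1.11 0.713 0.007
vertex 1.413 1.307 -0.939
vertex 1.122 1.869 0.029
endloop
endfacet
facet normal 0.091 -0.594 0.799
outer loop
vertex 0.013 0.37 -0.123
vertex 1.11 0.713 0.007
vertex 0.257 1.29 0.533
endloop
endfacet
facet normal -0.816 -0.571 0.086
outer loop
vertex -0.362 0.751 -1.149
vertex 0.013 0.37 -0.123
vertex -0.653 1.313 -0.181
endloop
endfacet
facet normal -0.514 0.022 -0.857
outer loop
vertex 0.503 1.33 -1.653
vertex -0.362 0.751 -1.149
vertex -0.35 1.907 -1.127
endloop
endfacet
facet normal 0.580 0.365 -0.728
outer loop
vertex 1.413 1.307 -0.939
vertex 0.503 1.33 -1.653
vertex 0.747 2.25 -0.997
endloop
endfacet
facet normal -0.955 -0.153 -0.256
outer loop
vertex -0.387 -1.069 0.263
vertex -0.288 -0.551 -0.416
vertex 0.113 -2.494 -0.752
endloop
endfacet
facet normal -0.114 -0.603 0.790
outer loop
vertex 1.268 -2.309 -0.444
vertex -0.387 -1.069 0.263
vertex 0.113 -2.494 -0.752
endloop
endfacet
facet normal -0.955 -0.153 -0.255
outer loop
vertex 0.113 -2.494 -0.752
vertex -0.288 -0.551 -0.416
vertex 0.212 -1.976 -1.432
endloop
endfacet
facet normal 0.274 -0.784 -0.557
outer loop
vertex 0.212 -1.976 -1.432
vertex 1.268 -2.309 -0.444
vertex 0.113 -2.494 -0.752
endloop
endfacet
facet normal -0.274 0.783 0.558
outer loop
vertex -0.387 -1.069 0.263
vertex 0.867 -0.366 -0.108
vertex -0.288 -0.551 -0.416
endloop
endfacet
facet normal -0.115 -0.603 0.789
outer loop
vertex 0.768 -0.884 0.572
vertex -0.387 -1.069 0.263
vertex 1.268 -2.309 -0.444
endloop
endfacet
facet normal -0.275 0.784 0.557
outer loop
vertex 0.768 -0.884 0.572
vertex 0.867 -0.366 -0.108
vertex -0.387 -1.069 0.263
endloop
endfacet
facet normal 0.114 0.603 -0.790
outer loop
vertex -0.288 -0.551 -0.416
vertex 0.867 -0.366 -0.108
vertex 0.212 -1.976 -1.432
endloop
endfacet
facet normal 0.275 -0.783 -0.558
outer loop
vertex 1.367 -1.791 -1.123
vertex 1.268 -2.309 -0.444
vertex 0.212 -1.976 -1.432
endloop
endfacet
facet normal 0.115 0.603 -0.790
outer loop
vertex 0.212 -1.976 -1.432
vertex 0.867 -0.366 -0.108
vertex 1.367 -1.791 -1.123
endloop
endfacet
facet normal 0.955 0.153 0.256
outer loop
vertex 1.367 -1.791 -1.123
vertex 0.768 -0.884 0.572
vertex 1.268 -2.309 -0.444
endloop
endfacet
facet normal 0.955 0.153 0.256
outer loop
vertex 0.867 -0.366 -0.108
vertex 0.768 -0.884 0.572
vertex 1.367 -1.791 -1.123
endloop
endfacet
facet normal -0.706 -0.708 0.031
outer loop
vertex 3.602 -5.127 3.971
vertex 3.163 -4.654 4.773
vertex 2.606 -4.182 2.869
endloop
endfacet
facet normal 0.427 -0.459 -0.779
outer loop
vertex 4.017 -2.766 2.807
vertex 3.602 -5.127 3.971
vertex 2.606 -4.182 2.869
endloop
endfacet
facet normal -0.706 -0.708 0.031
outer loop
vertex 2.606 -4.182 2.869
vertex 3.163 -4.654 4.773
vertex 2.167 -3.709 3.671
endloop
endfacet
facet normal -0.566 0.536 -0.626
outer loop
vertex 2.167 -3.709 3.671
vertex 4.017 -2.766 2.807
vertex 2.606 -4.182 2.869
endloop
endfacet
facet normal 0.566 -0.536 0.626
outer loop
vertex 3.602 -5.127 3.971
vertex 4.574 -3.238 4.711
vertex 3.163 -4.654 4.773
endloop
endfacet
facet normal 0.427 -0.459 -0.779
outer loop
vertex 5.013 -3.711 3.909
vertex 3.602 -5.127 3.971
vertex 4.017 -2.766 2.807
endloop
endfacet
facet normal 0.566 -0.536 0.626
outer loop
vertex 5.013 -3.711 3.909
vertex 4.574 -3.238 4.711
vertex 3.602 -5.127 3.971
endloop
endfacet
facet normal -0.427 0.459 0.779
outer loop
vertex 3.163 -4.654 4.773
vertex 4.574 -3.238 4.711
vertex 2.167 -3.709 3.671
endloop
endfacet
facet normal -0.566 0.536 -0.626
outer loop
vertex 3.578 -2.293 3.609
vertex 4.017 -2.766 2.807
vertex 2.167 -3.709 3.671
endloop
endfacet
facet normal -0.427 0.459 0.779
outer loop
vertex 2.167 -3.709 3.671
vertex 4.574 -3.238 4.711
vertex 3.578 -2.293 3.609
endloop
endfacet
facet normal 0.706 0.708 -0.031
outer loop
vertex 3.578 -2.293 3.609
vertex 5.013 -3.711 3.909
vertex 4.017 -2.766 2.807
endloop
endfacet
facet normal 0.706 0.708 -0.031
outer loop
vertex 4.574 -3.238 4.711
vertex 5.013 -3.711 3.909
vertex 3.578 -2.293 3.609
endloop
endfacet

endsolid
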